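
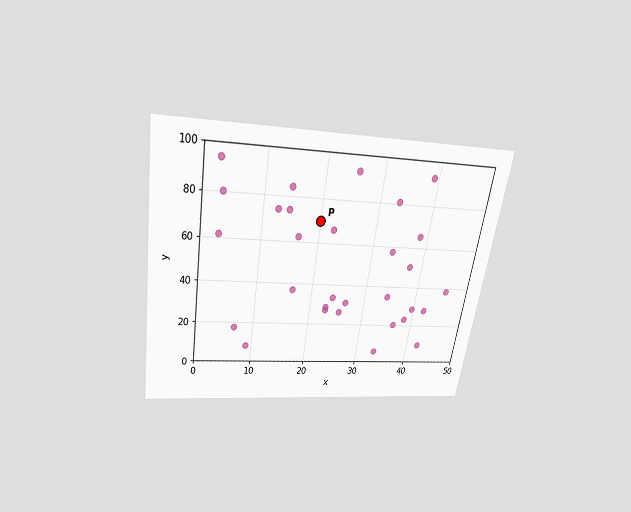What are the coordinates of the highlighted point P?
The chart is tilted about 9° clockwise and viewed slightly from above. Following the gridlines from P to each axis, P sits at (20, 70).

(20, 70)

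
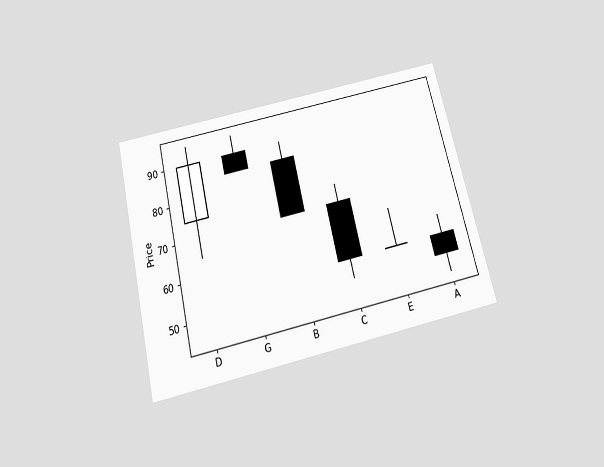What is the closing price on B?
The chart is tilted about 13° counter-clockwise and viewed slightly from below. The B candle closes at 70.

70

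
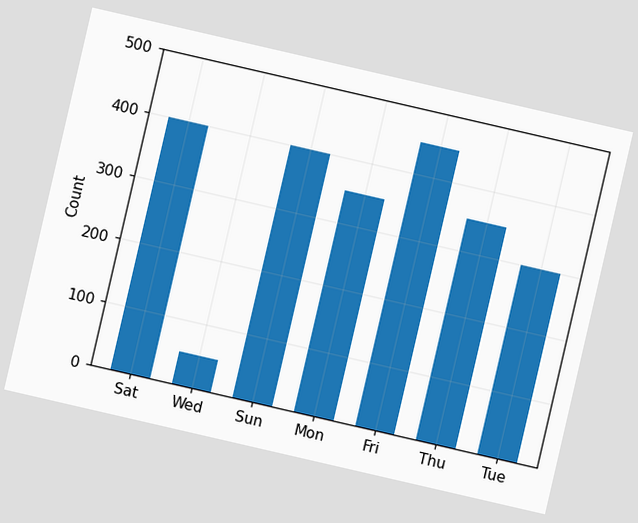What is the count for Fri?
450

The chart is tilted about 13° clockwise. Reading along the chart's y-axis, the Fri bar reaches 450.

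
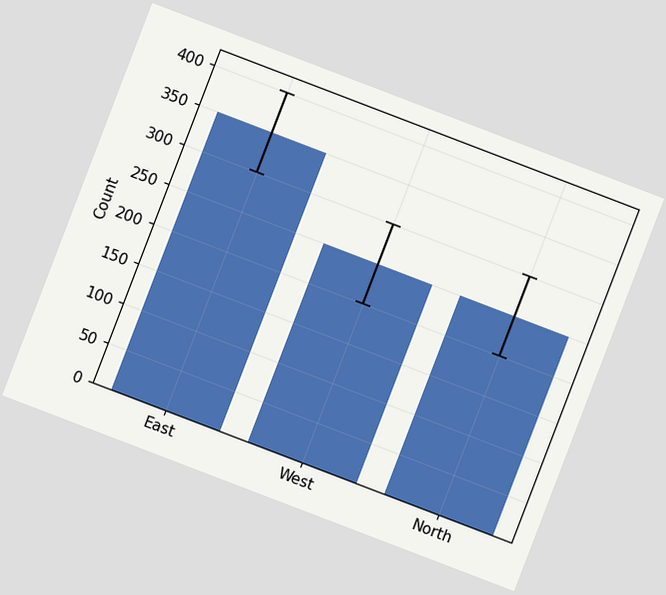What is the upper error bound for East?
400

The chart is tilted about 21° clockwise. The East bar's upper whisker reaches 400.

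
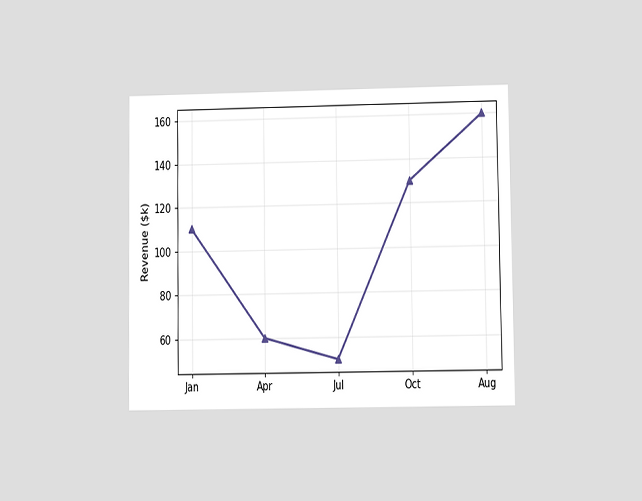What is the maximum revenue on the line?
The chart is viewed at a slight angle. The highest point is at Aug, and reading across to the y-axis gives $160k.

$160k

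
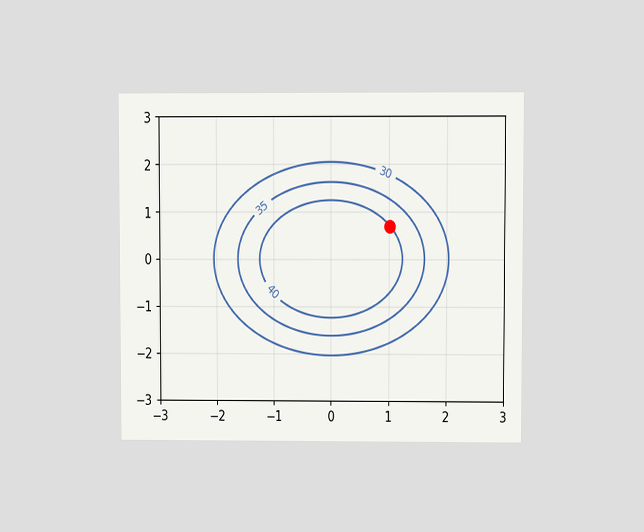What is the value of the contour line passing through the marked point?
40

The chart is viewed at a slight angle. The marked point sits on the contour labelled 40.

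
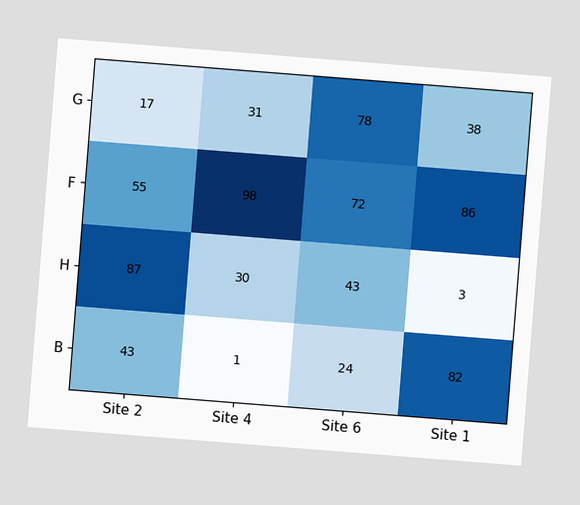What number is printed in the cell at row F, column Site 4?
The chart is tilted about 4° clockwise. The (F, Site 4) cell reads 98.

98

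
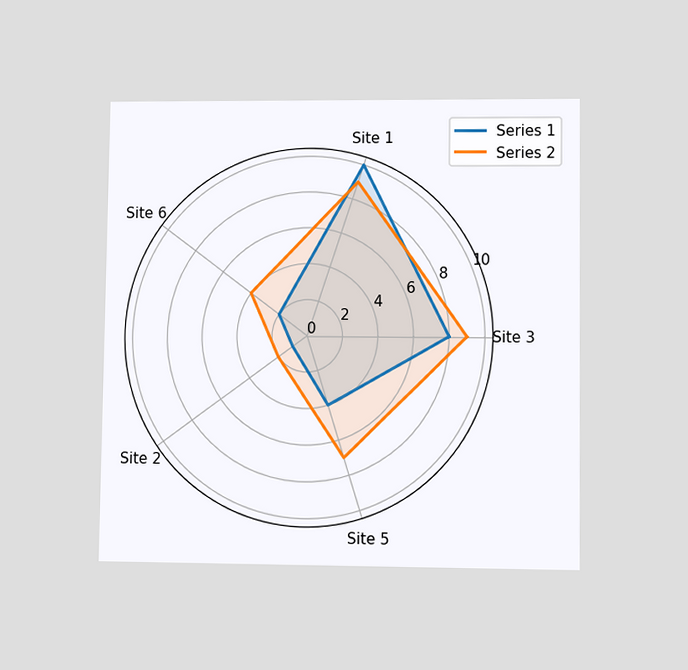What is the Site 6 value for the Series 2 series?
The chart is viewed at a slight angle. On the Site 6 axis, Series 2 reaches 4.

4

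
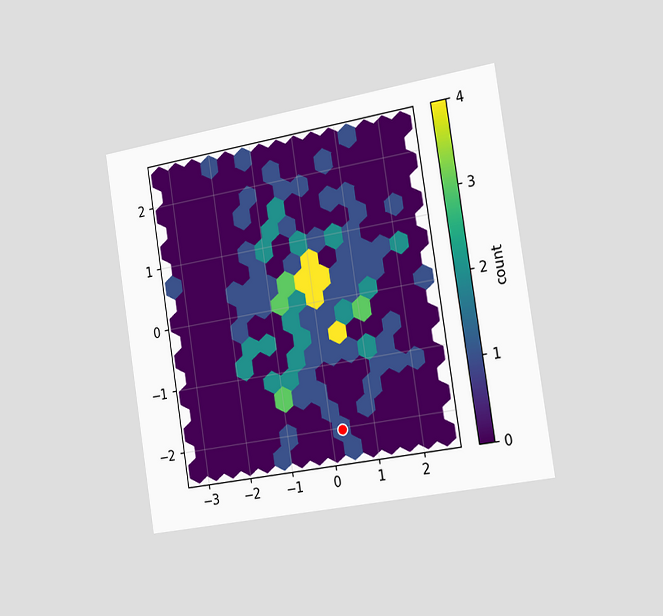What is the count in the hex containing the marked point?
The chart is tilted about 9° counter-clockwise and viewed slightly from the right. The marked hex reads 1 on the colorbar.

1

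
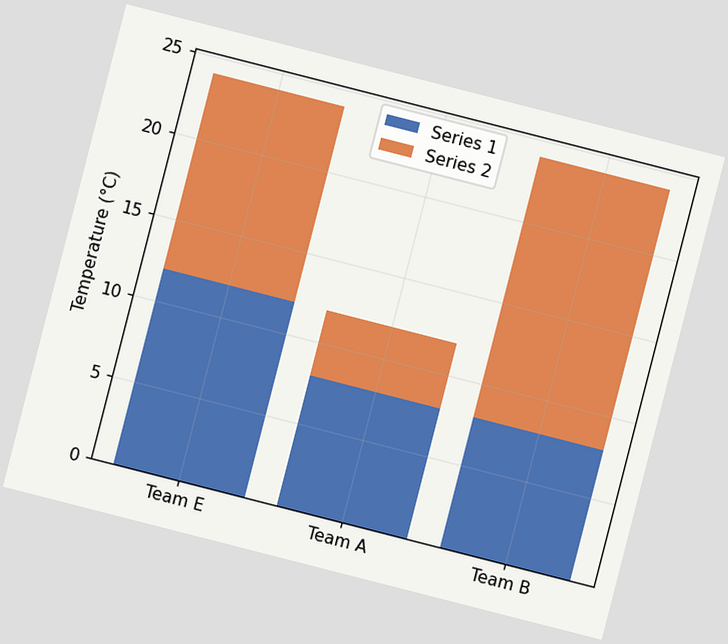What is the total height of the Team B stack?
The chart is tilted about 14° clockwise. The Team B stack's top reaches 24°C on the y-axis.

24°C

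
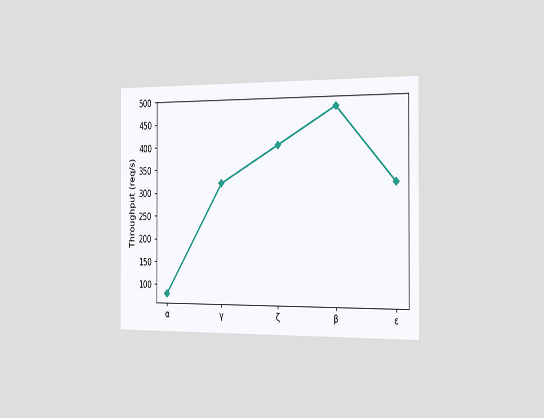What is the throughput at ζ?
The chart is viewed slightly from the right. At ζ, the line is at 400req/s.

400req/s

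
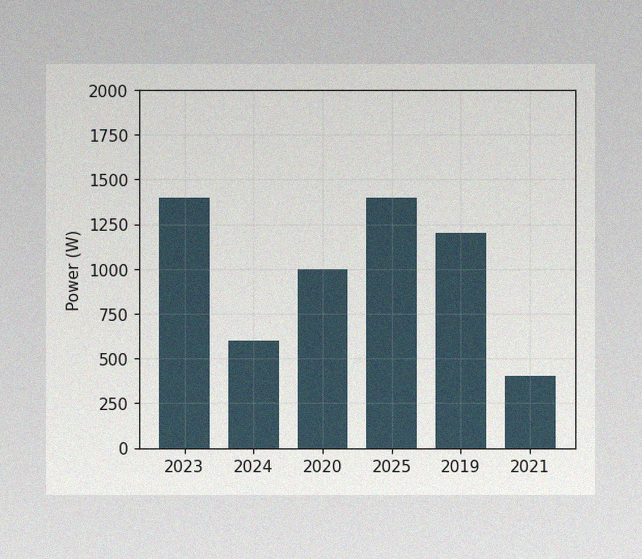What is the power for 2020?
The image has some photo noise and uneven lighting. Reading along the chart's y-axis, the 2020 bar reaches 1000W.

1000W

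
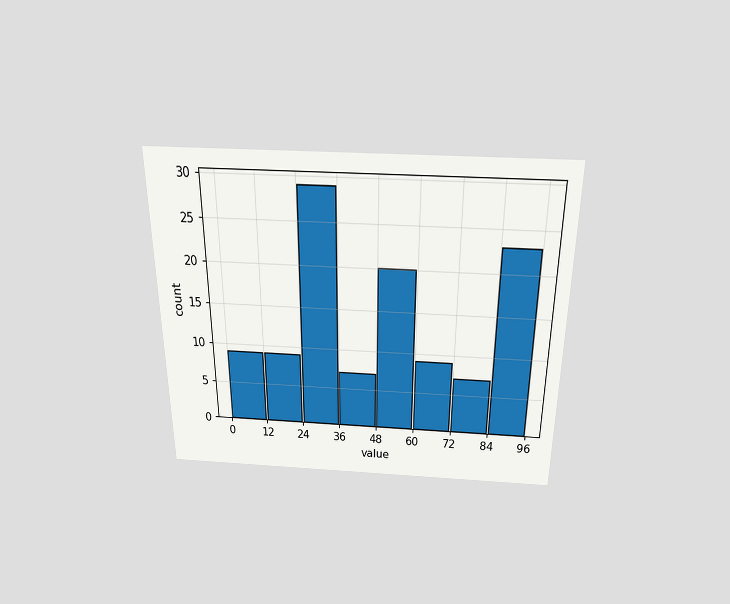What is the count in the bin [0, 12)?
The chart is viewed slightly from above. The [0, 12) bin has height 9.

9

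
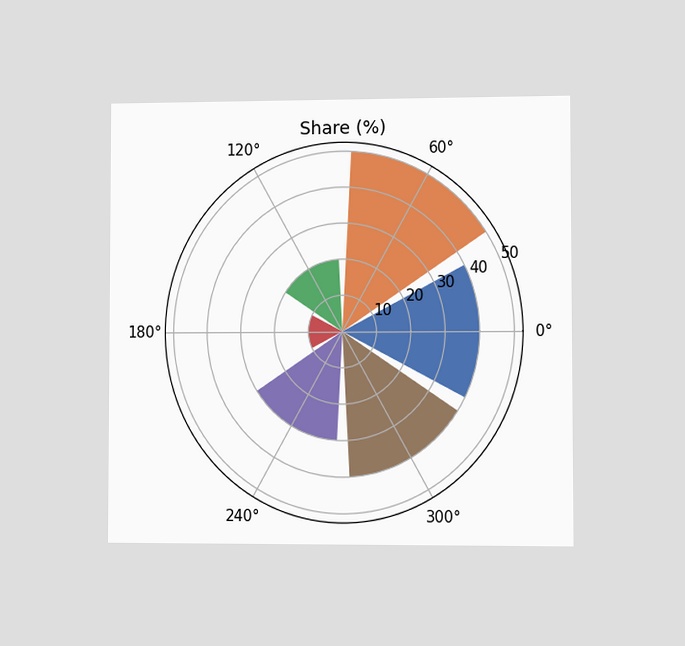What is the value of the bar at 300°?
The chart is viewed slightly from the right. The bar at 300° reaches 40% on the radial axis.

40%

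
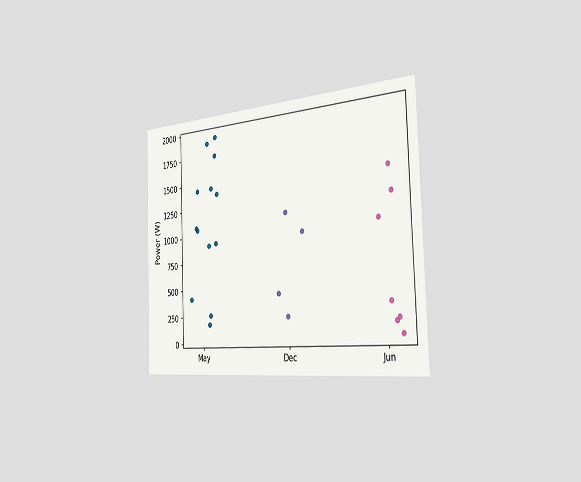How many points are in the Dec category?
The chart is tilted about 2° counter-clockwise and viewed slightly from the right. Counting the markers in the Dec column gives 4.

4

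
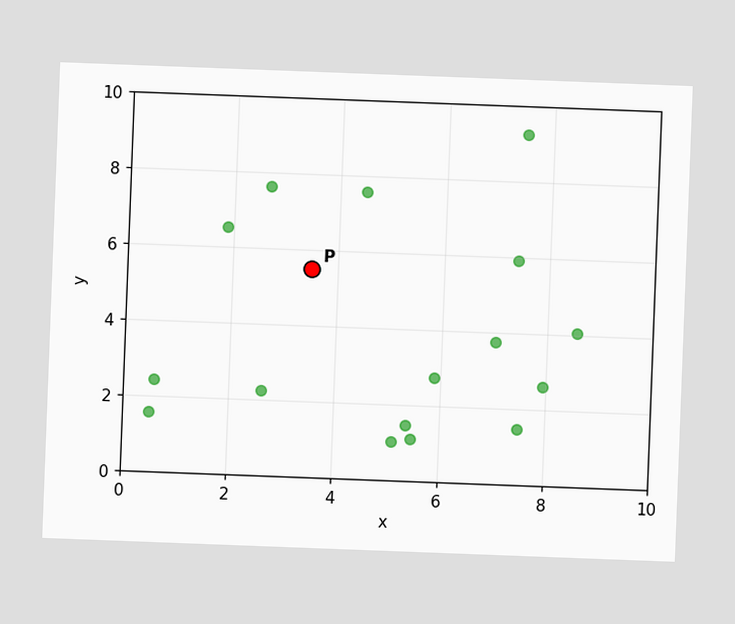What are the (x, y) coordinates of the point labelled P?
The chart is tilted about 2° clockwise. Following the gridlines from P to each axis, P sits at (3.5, 5.5).

(3.5, 5.5)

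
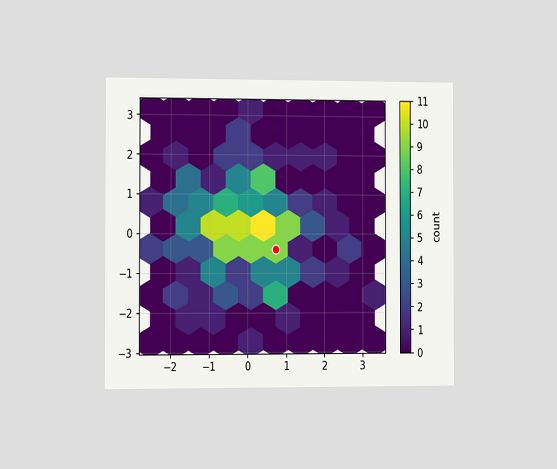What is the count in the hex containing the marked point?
9

The chart is viewed slightly from the left. The marked hex reads 9 on the colorbar.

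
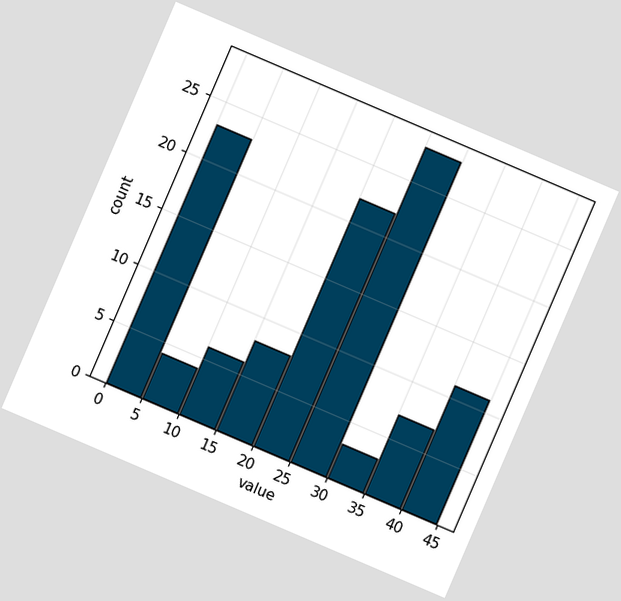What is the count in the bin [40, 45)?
11

The chart is tilted about 23° clockwise. The [40, 45) bin has height 11.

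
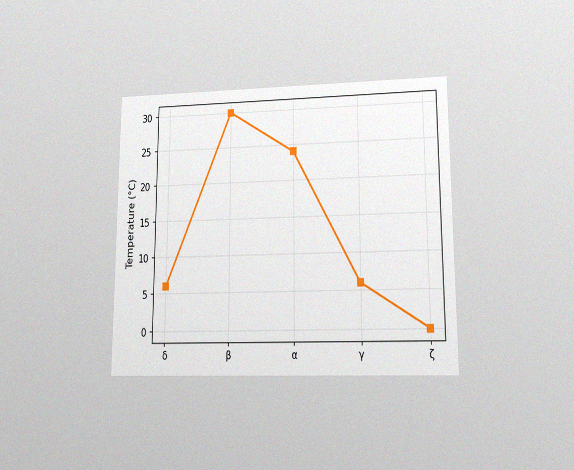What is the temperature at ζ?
0°C

The chart is viewed at a slight angle, with some photo noise. At ζ, the line is at 0°C.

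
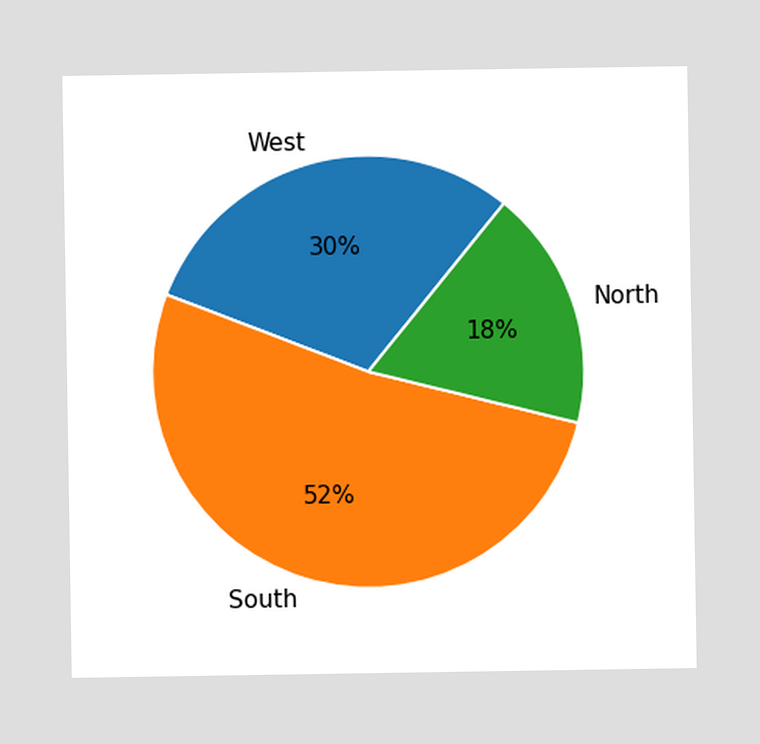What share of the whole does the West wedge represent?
30%

The West slice takes up 30% of the pie.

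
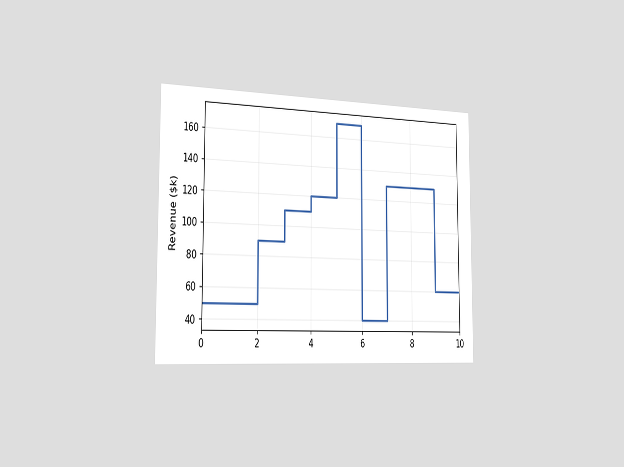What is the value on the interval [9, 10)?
$60k

The chart is viewed slightly from the left. On [9, 10) the step sits at $60k.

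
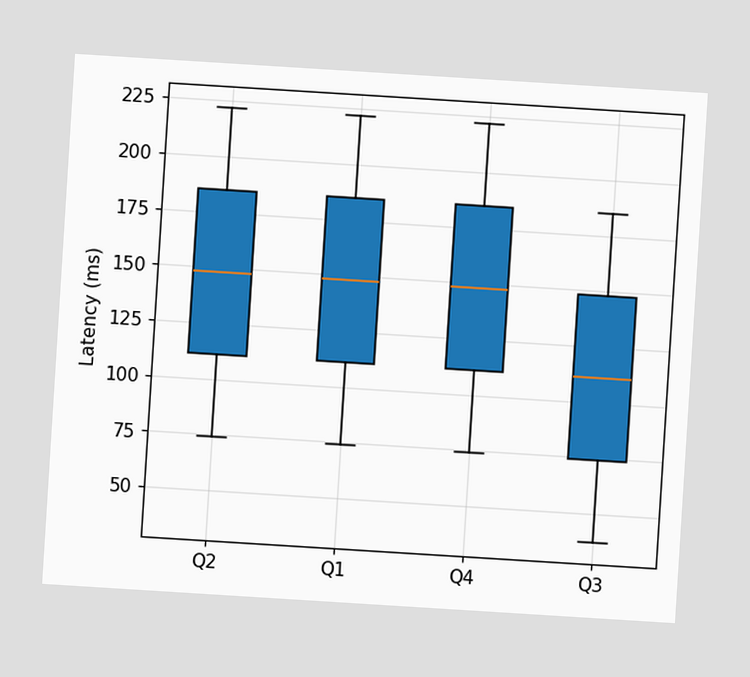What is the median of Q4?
The chart is tilted about 4° clockwise. The median line in the Q4 box sits at 148ms.

148ms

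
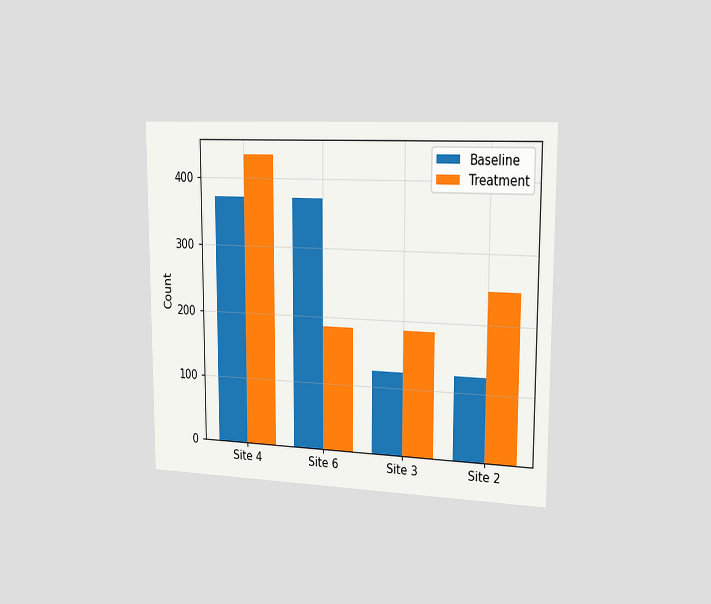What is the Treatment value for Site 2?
The chart is viewed slightly from the right. The Treatment bar at Site 2 reaches 248 on the y-axis.

248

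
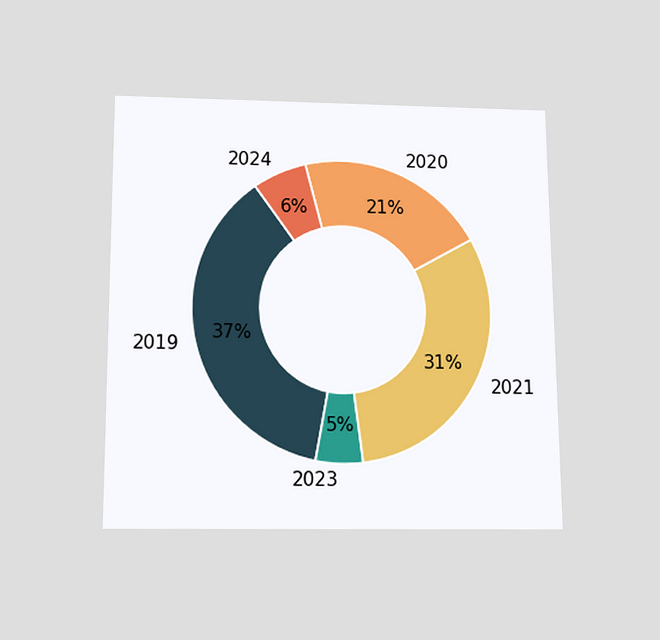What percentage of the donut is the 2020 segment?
The chart is viewed slightly from below. The 2020 segment takes up 21% of the ring.

21%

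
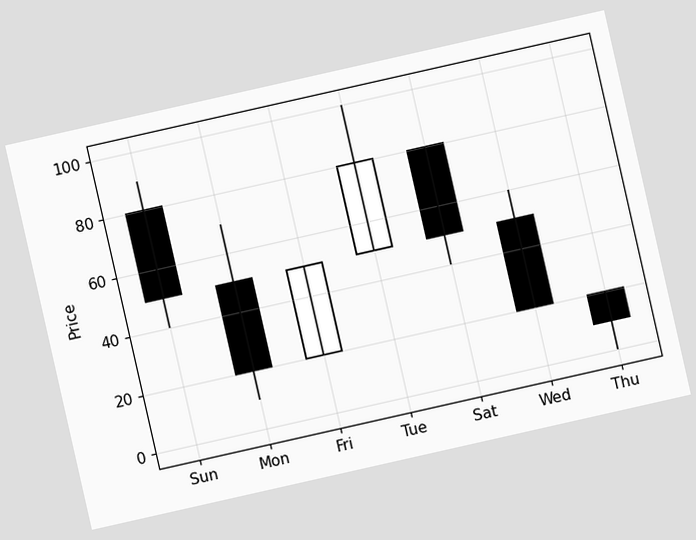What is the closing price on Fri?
The chart is tilted about 13° counter-clockwise. The Fri candle closes at 50.

50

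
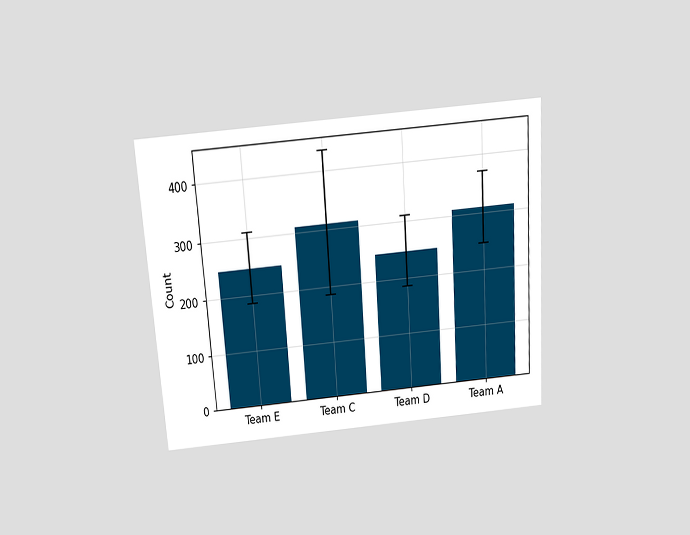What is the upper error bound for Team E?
310

The chart is tilted about 4° counter-clockwise and viewed slightly from above. The Team E bar's upper whisker reaches 310.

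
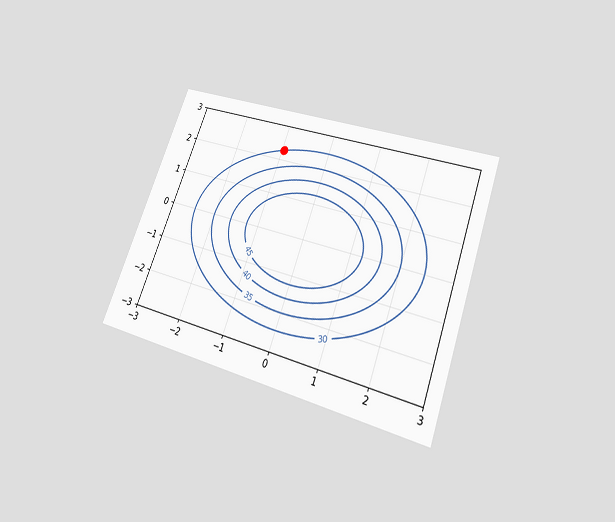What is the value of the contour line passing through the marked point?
30

The chart is tilted about 20° clockwise and viewed slightly from below. The marked point sits on the contour labelled 30.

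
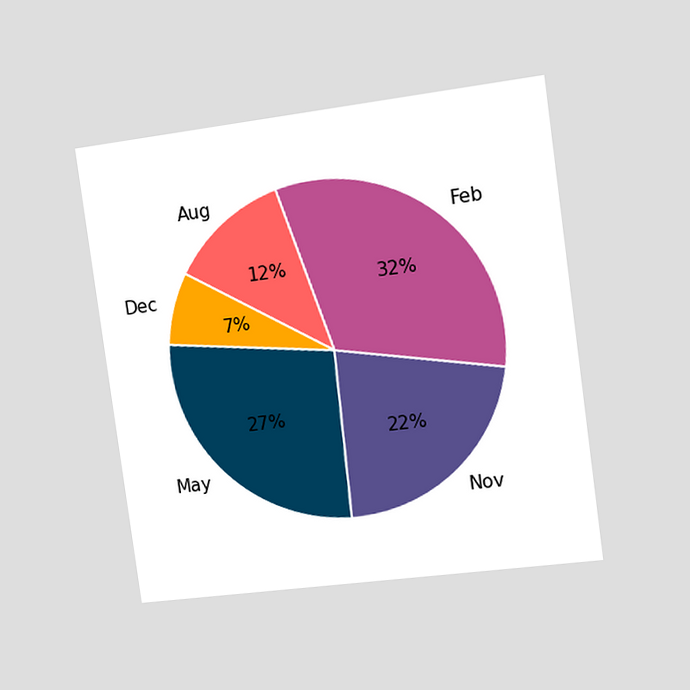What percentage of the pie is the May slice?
The chart is tilted about 8° counter-clockwise and viewed slightly from the right. The May slice takes up 27% of the pie.

27%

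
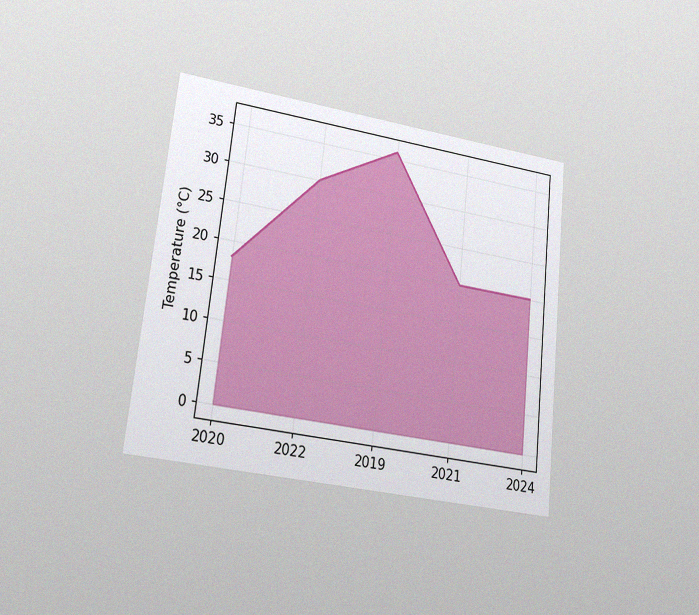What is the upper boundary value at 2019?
36°C

The chart is tilted about 6° clockwise and viewed at a slight angle, with some photo noise. At 2019 the upper boundary is at 36°C.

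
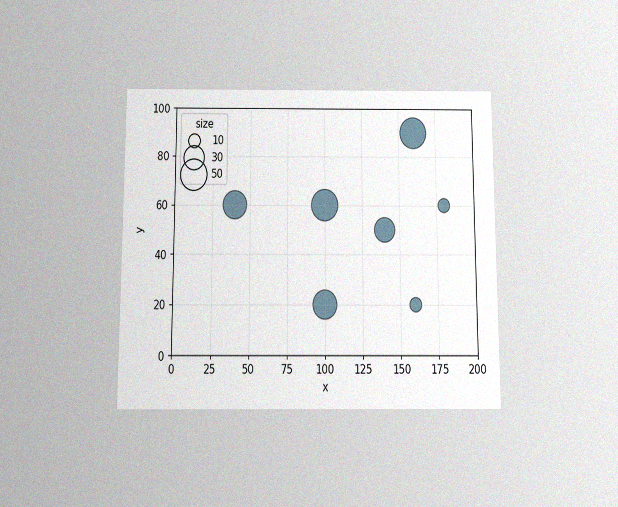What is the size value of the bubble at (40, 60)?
40

The chart is viewed slightly from below, with some photo noise. Matching the bubble at (40, 60) against the size legend gives 40.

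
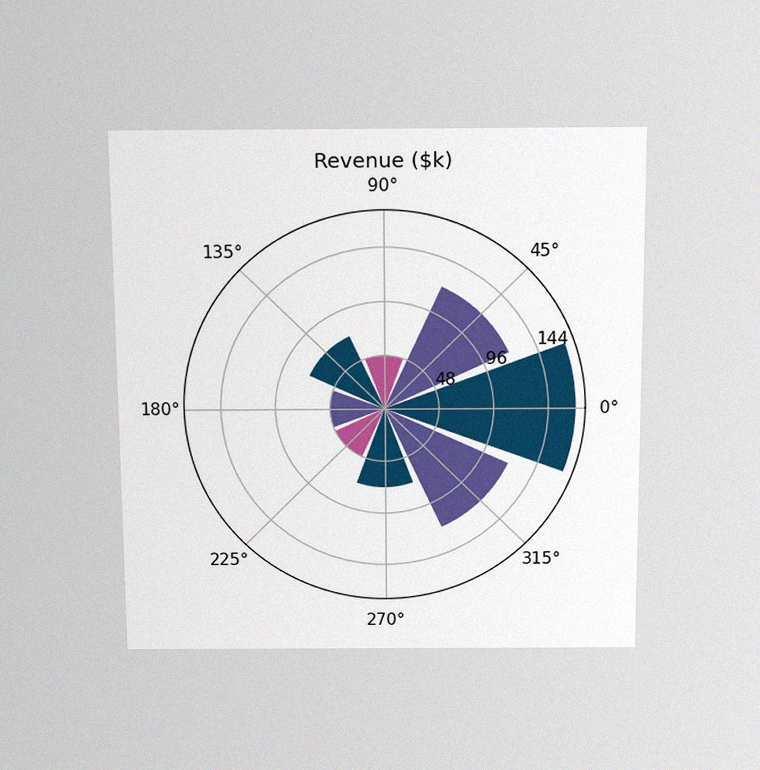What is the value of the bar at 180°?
The chart is viewed slightly from above, with some photo noise. The bar at 180° reaches $48k on the radial axis.

$48k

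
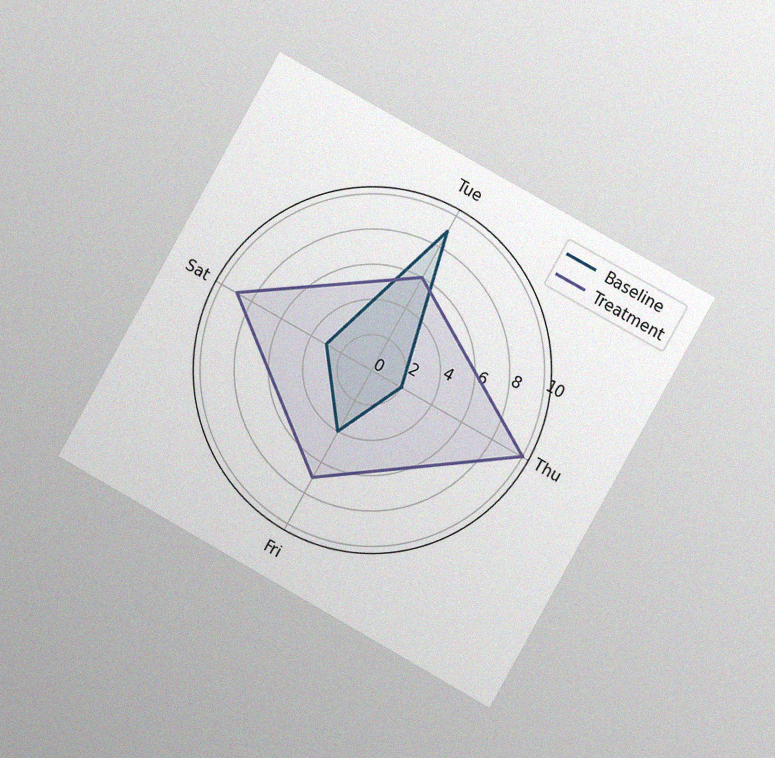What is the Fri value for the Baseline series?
4

The chart is tilted about 29° clockwise and viewed at a slight angle, with some photo noise. On the Fri axis, Baseline reaches 4.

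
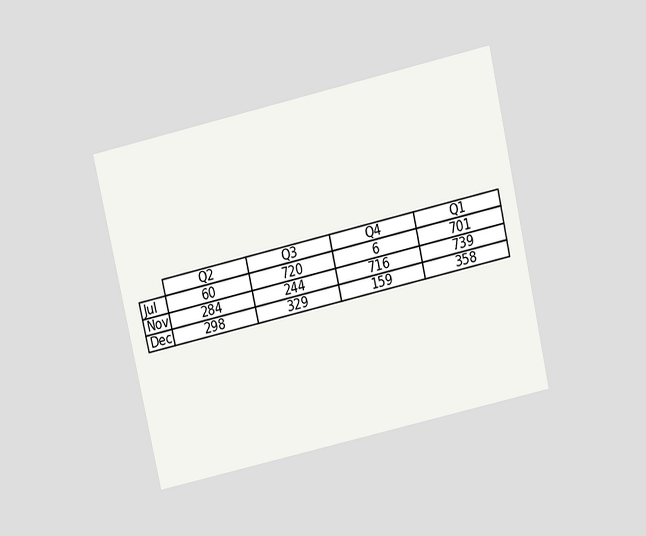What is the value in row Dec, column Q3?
The chart is tilted about 13° counter-clockwise and viewed slightly from above. The (Dec, Q3) cell reads 329.

329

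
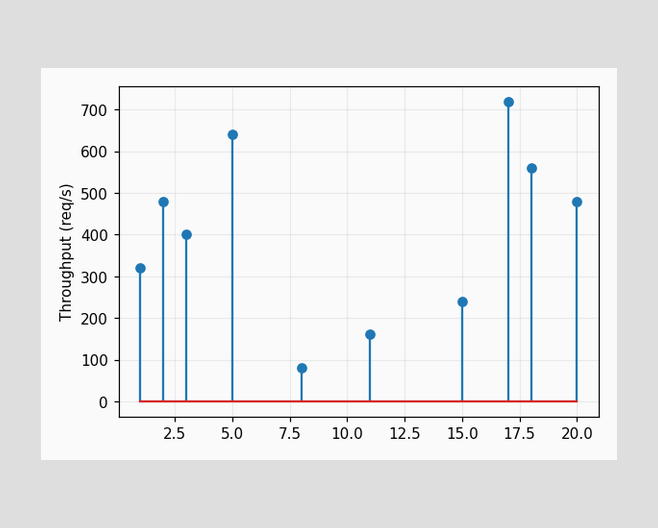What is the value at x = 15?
The stem at x=15 reaches 240req/s.

240req/s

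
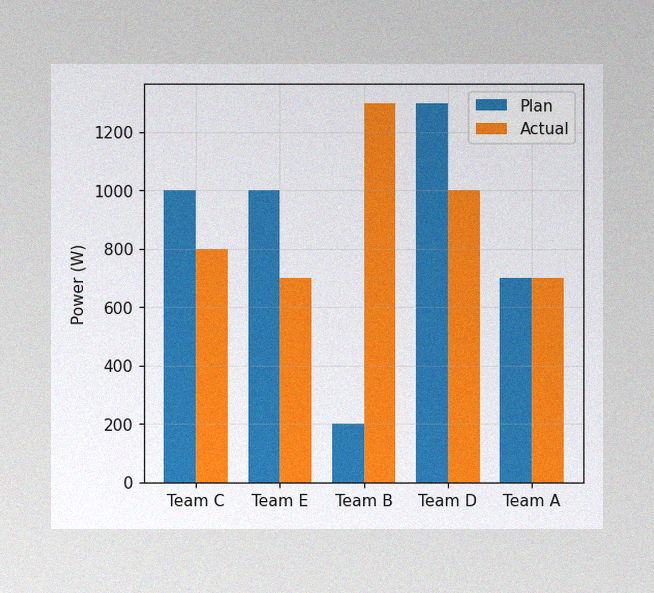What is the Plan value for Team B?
The image has some photo noise and uneven lighting. The Plan bar at Team B reaches 200W on the y-axis.

200W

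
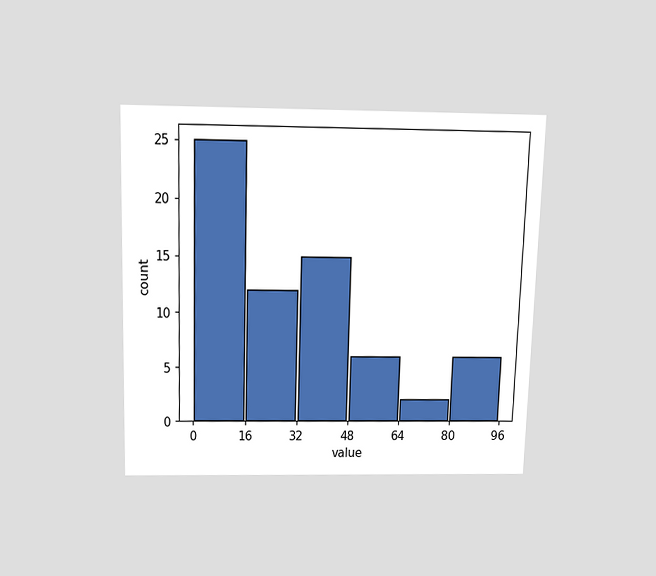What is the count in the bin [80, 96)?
The chart is viewed slightly from above. The [80, 96) bin has height 6.

6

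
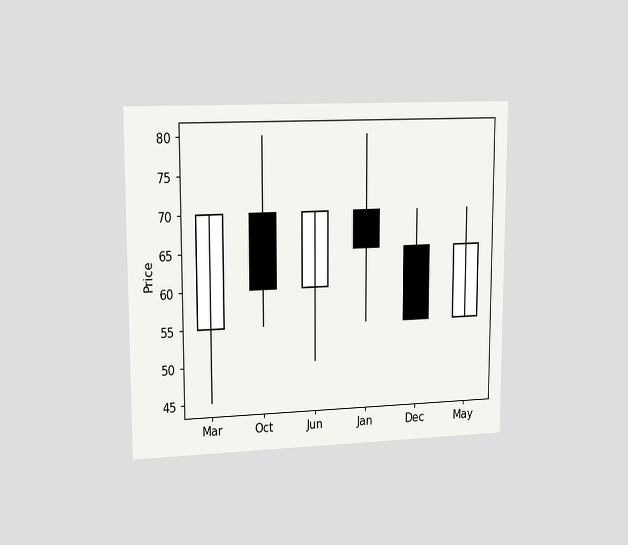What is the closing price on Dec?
The chart is viewed slightly from the left. The Dec candle closes at 55.

55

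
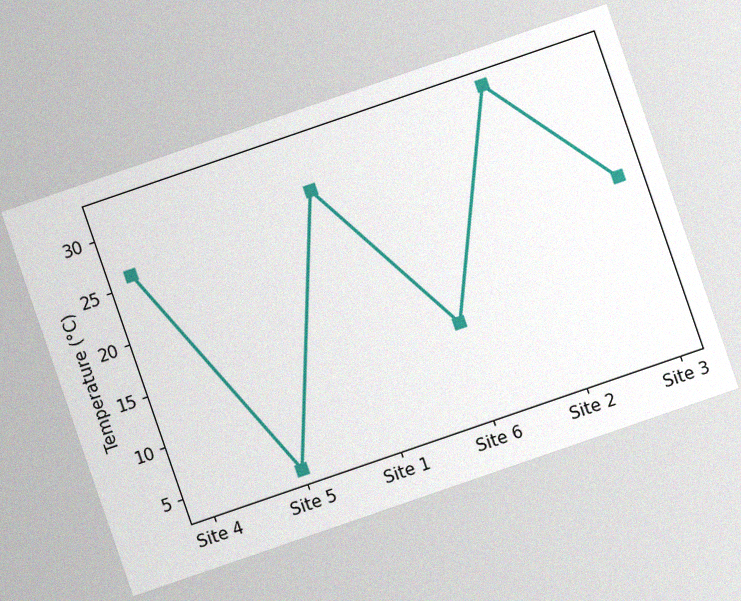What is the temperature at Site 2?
32°C

The chart is tilted about 19° counter-clockwise, with some photo noise. At Site 2, the line is at 32°C.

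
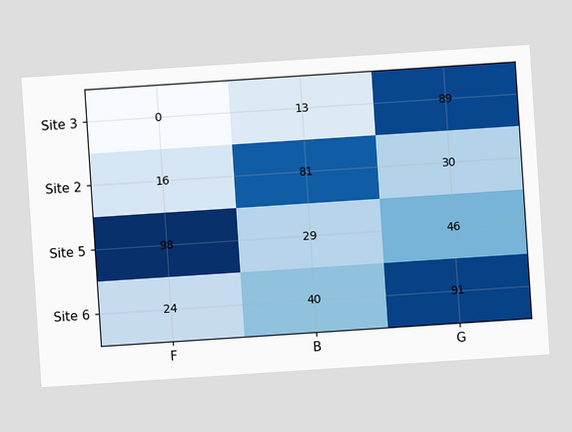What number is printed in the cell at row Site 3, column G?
89

The chart is tilted about 4° counter-clockwise. The (Site 3, G) cell reads 89.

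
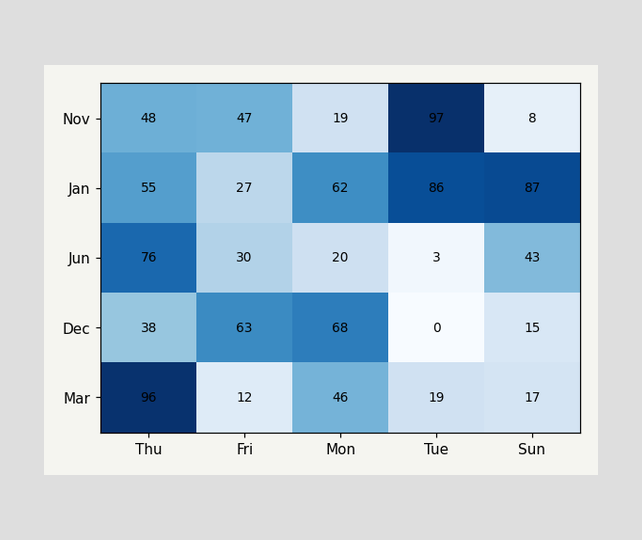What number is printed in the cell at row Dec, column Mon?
68

The (Dec, Mon) cell reads 68.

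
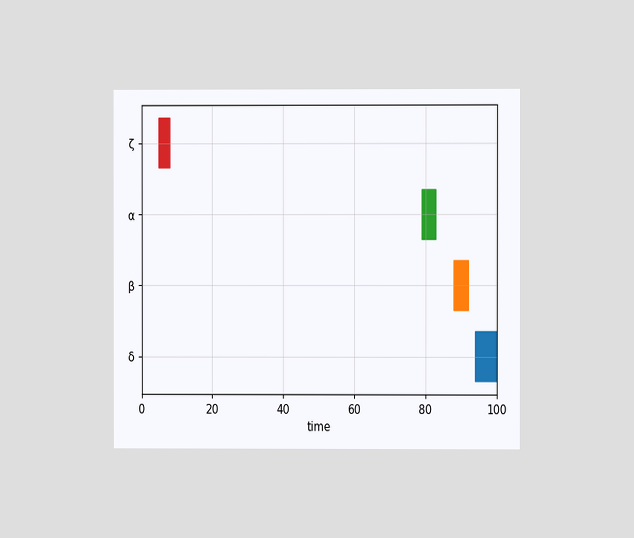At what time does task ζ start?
The chart is viewed at a slight angle. The ζ bar begins at t=5.

5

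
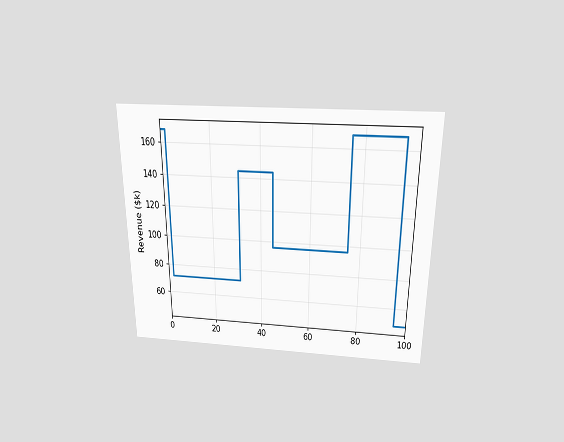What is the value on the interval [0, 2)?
$168k

The chart is viewed slightly from above. On [0, 2) the step sits at $168k.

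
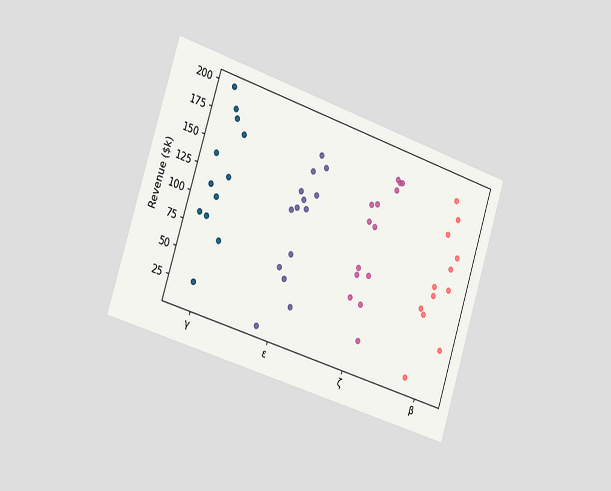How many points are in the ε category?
The chart is tilted about 18° clockwise and viewed slightly from the left. Counting the markers in the ε column gives 14.

14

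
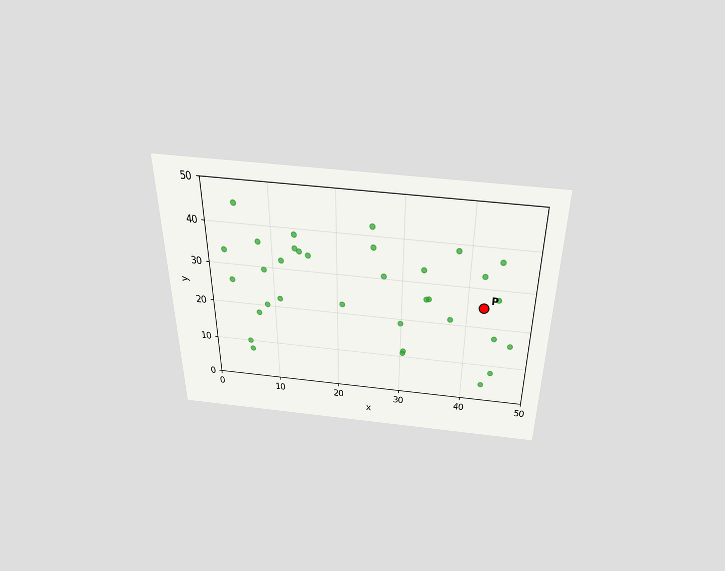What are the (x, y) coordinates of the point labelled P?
The chart is viewed slightly from above. Following the gridlines from P to each axis, P sits at (42.5, 25).

(42.5, 25)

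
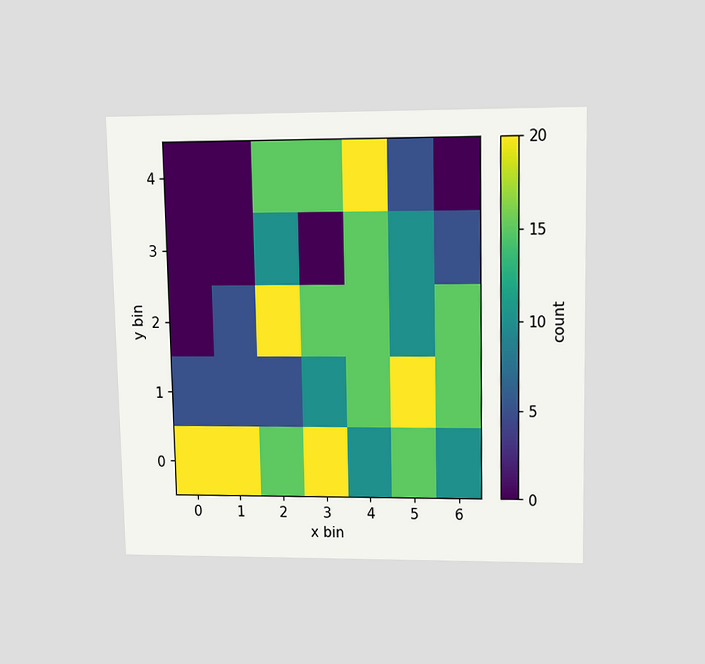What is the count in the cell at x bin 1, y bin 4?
The chart is viewed slightly from above. Matching the cell (1, 4) against the colorbar gives 0.

0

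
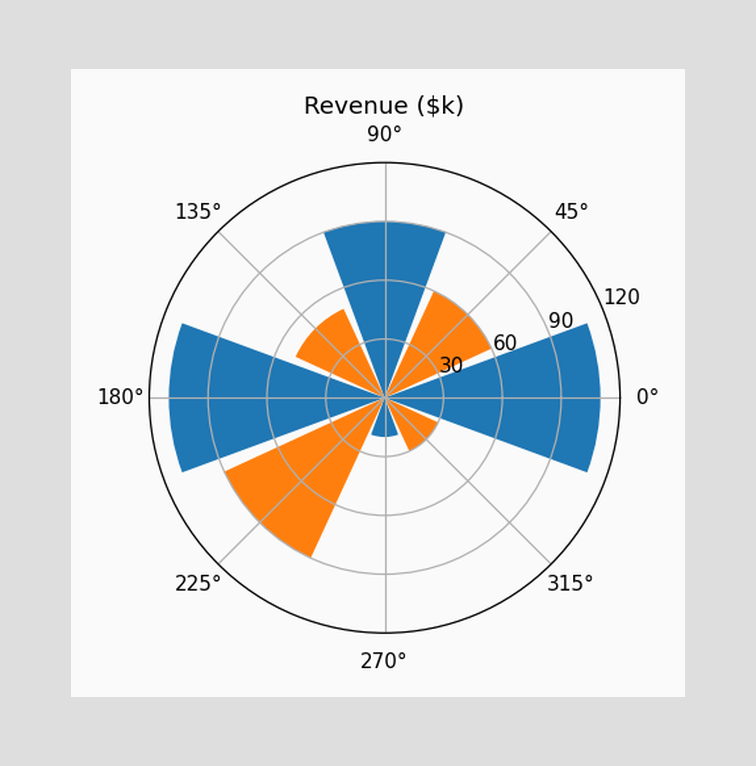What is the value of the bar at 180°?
$110k

The bar at 180° reaches $110k on the radial axis.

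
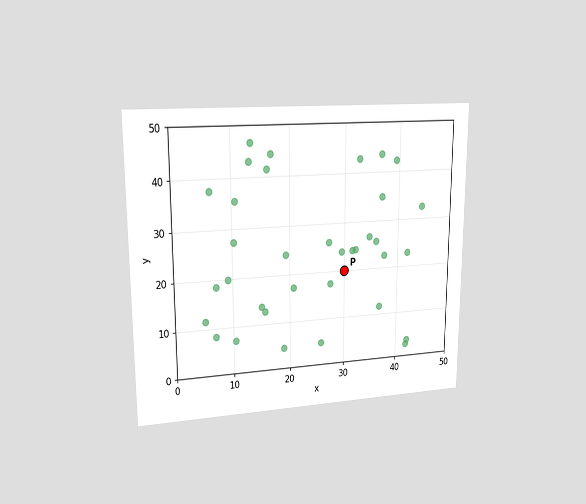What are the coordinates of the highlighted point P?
The chart is viewed at a slight angle. Following the gridlines from P to each axis, P sits at (30, 20).

(30, 20)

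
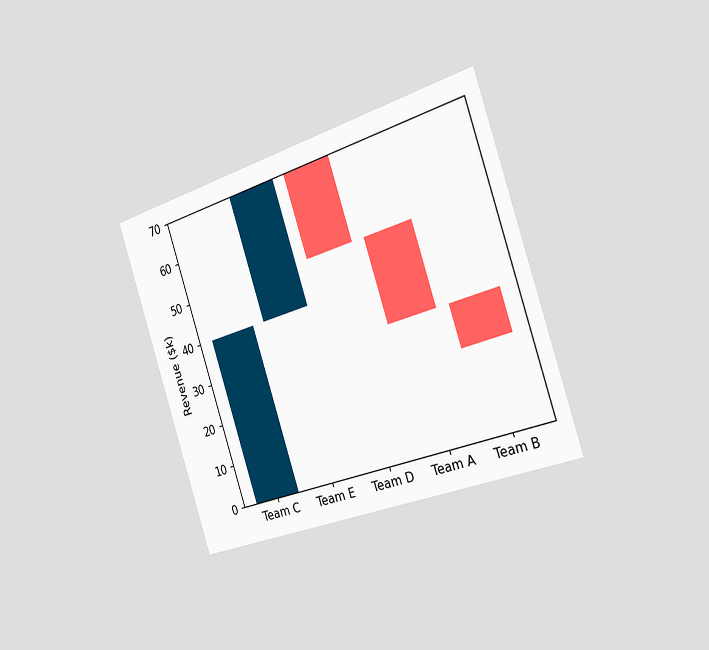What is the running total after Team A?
$30k

The chart is tilted about 18° counter-clockwise and viewed slightly from the right. After Team A the running total reaches $30k.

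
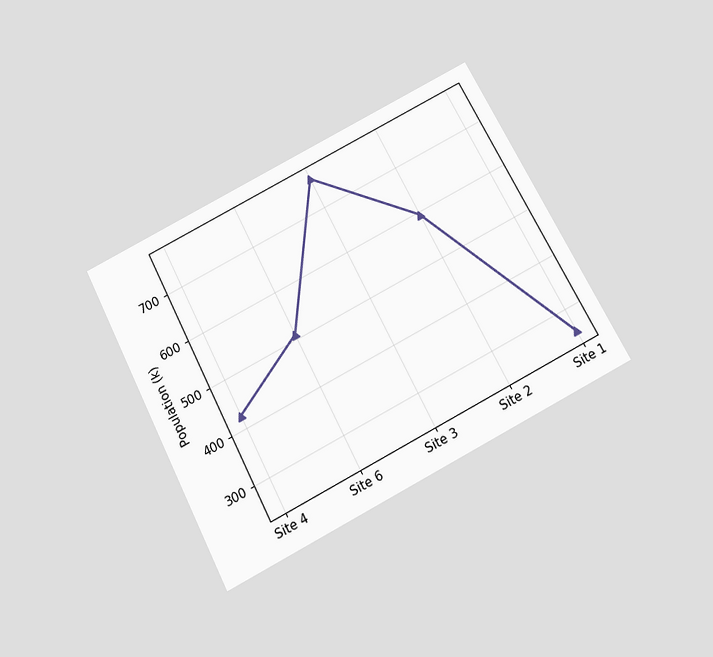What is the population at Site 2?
The chart is tilted about 27° counter-clockwise and viewed slightly from below. At Site 2, the line is at 595k.

595k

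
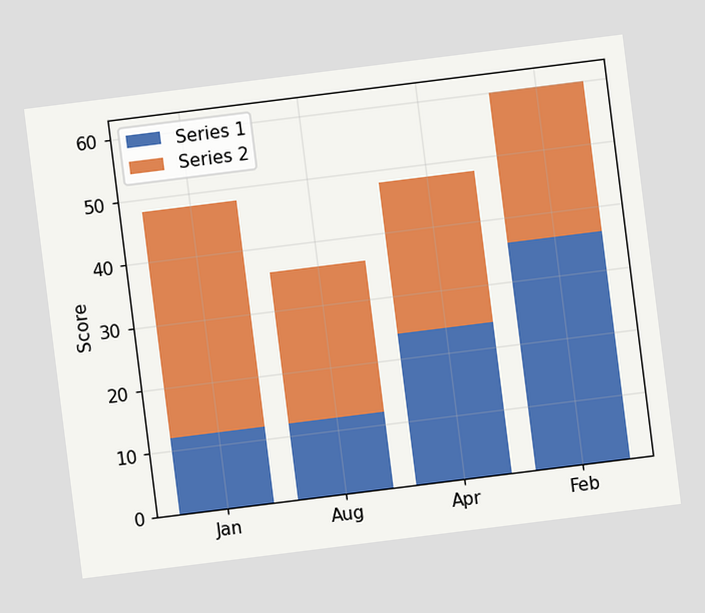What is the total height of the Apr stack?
48

The chart is tilted about 7° counter-clockwise. The Apr stack's top reaches 48 on the y-axis.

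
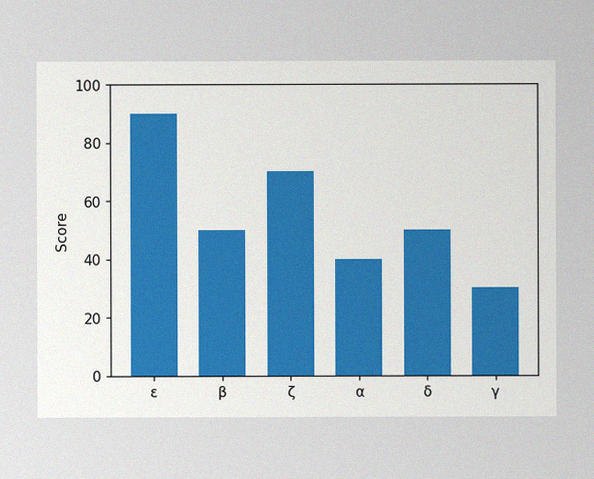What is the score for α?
40

The image has some photo noise and uneven lighting. Reading along the chart's y-axis, the α bar reaches 40.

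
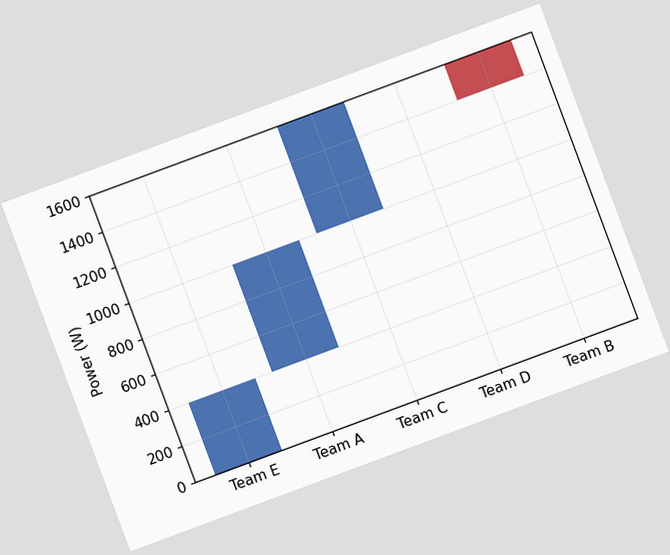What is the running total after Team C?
1600W

The chart is tilted about 20° counter-clockwise. After Team C the running total reaches 1600W.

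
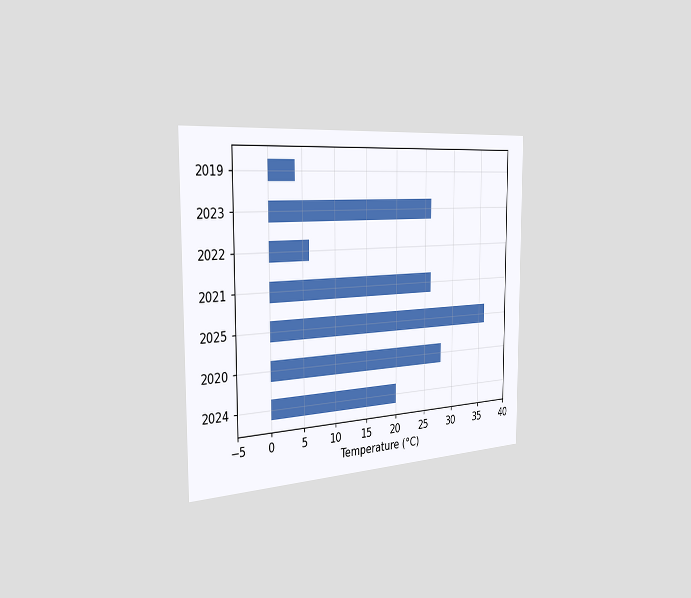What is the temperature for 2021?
The chart is viewed slightly from the left. Reading along the chart's x-axis, the 2021 bar reaches 26°C.

26°C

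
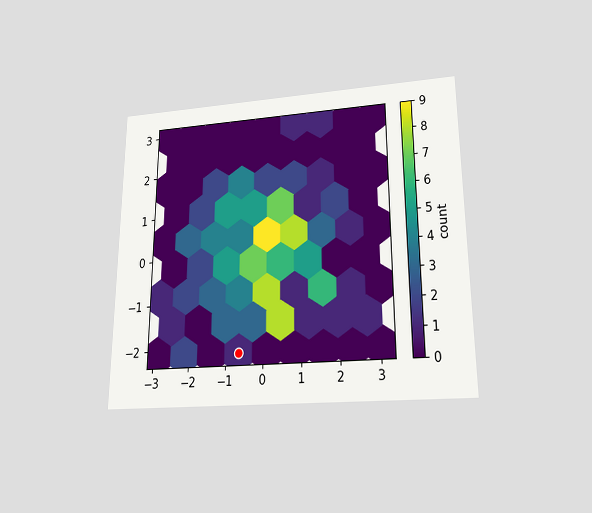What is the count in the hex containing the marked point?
The chart is viewed slightly from below. The marked hex reads 1 on the colorbar.

1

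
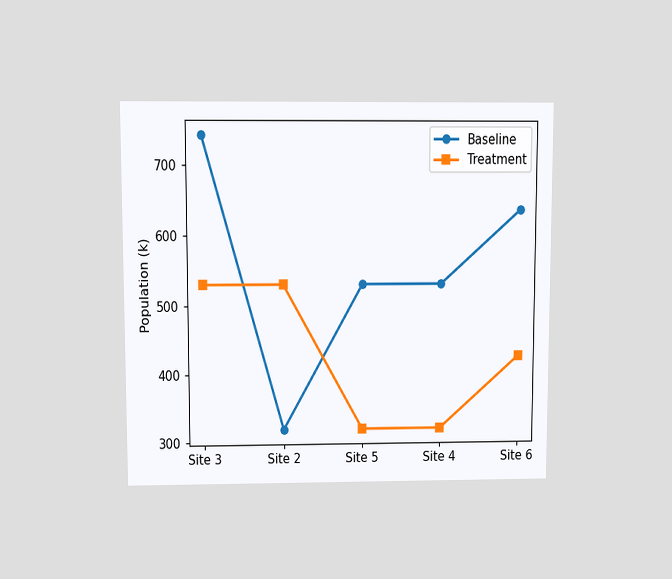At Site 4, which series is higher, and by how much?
Baseline, by 212k

The chart is viewed slightly from above. At Site 4, Baseline sits above the other line by 212k.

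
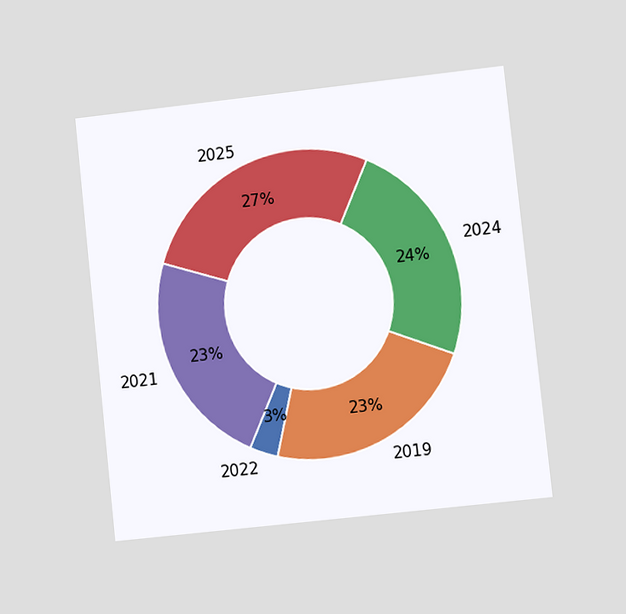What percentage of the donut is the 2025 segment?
The chart is tilted about 6° counter-clockwise and viewed at a slight angle. The 2025 segment takes up 27% of the ring.

27%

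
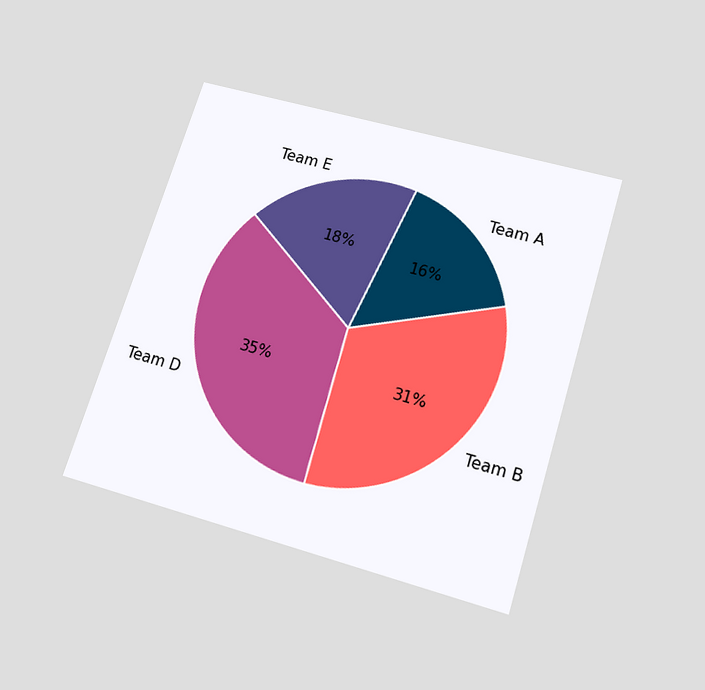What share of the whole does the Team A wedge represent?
16%

The chart is tilted about 17° clockwise and viewed slightly from below. The Team A slice takes up 16% of the pie.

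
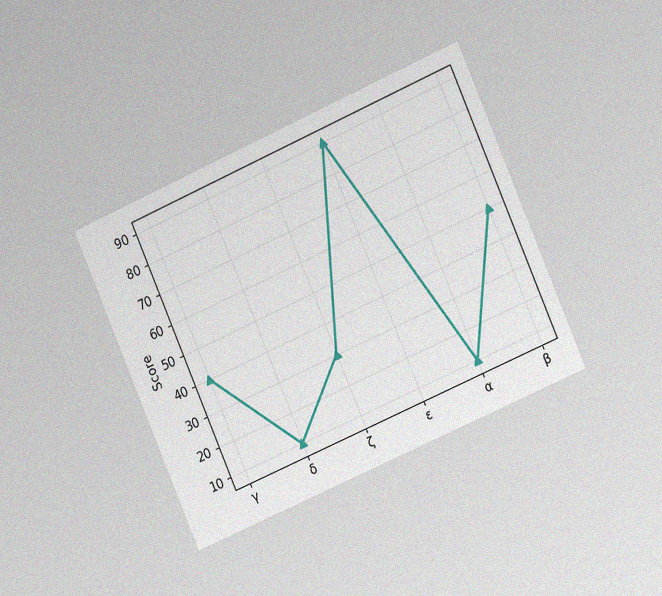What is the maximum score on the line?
90

The chart is tilted about 24° counter-clockwise and viewed slightly from the right, with some photo noise. The highest point is at ε, and reading across to the y-axis gives 90.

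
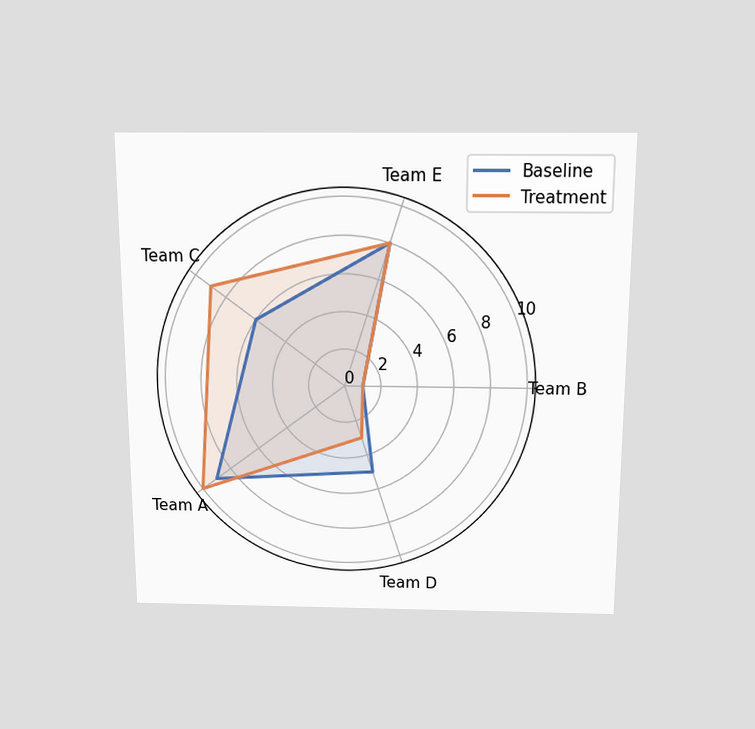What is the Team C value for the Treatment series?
The chart is viewed slightly from above. On the Team C axis, Treatment reaches 9.

9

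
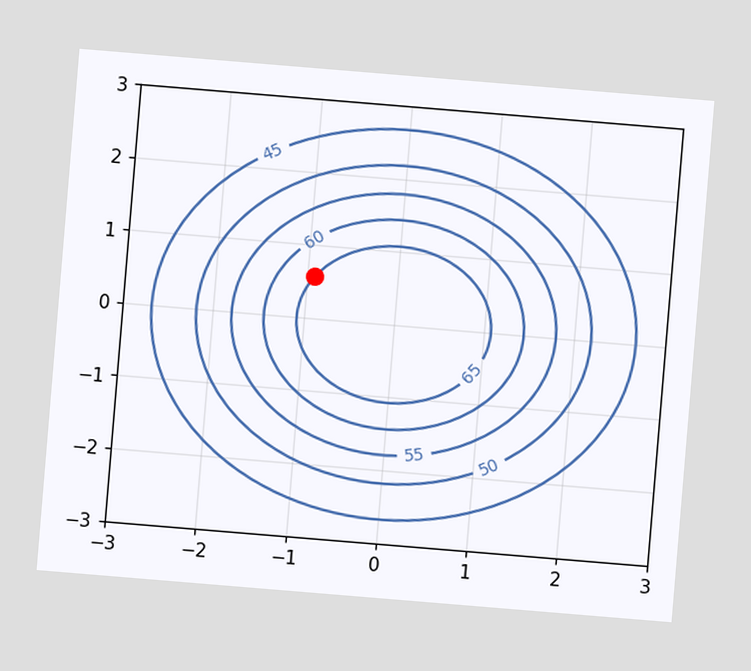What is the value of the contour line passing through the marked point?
The chart is tilted about 5° clockwise. The marked point sits on the contour labelled 65.

65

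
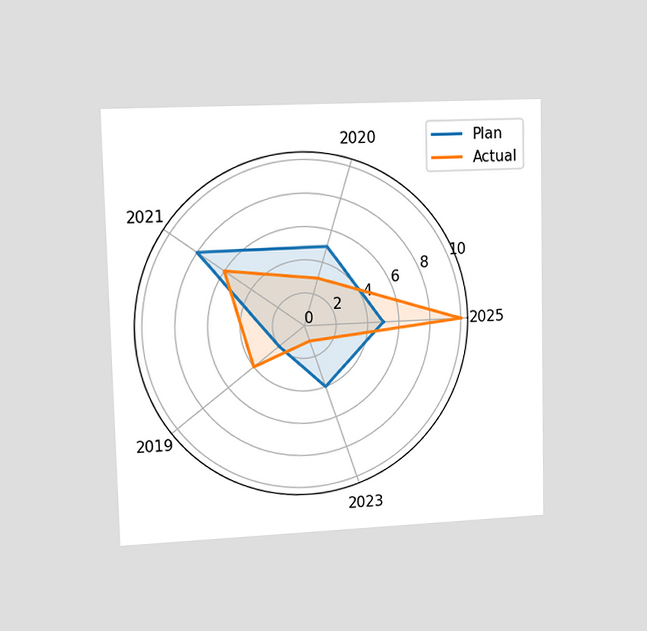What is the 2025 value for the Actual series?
The chart is viewed slightly from the left. On the 2025 axis, Actual reaches 10.

10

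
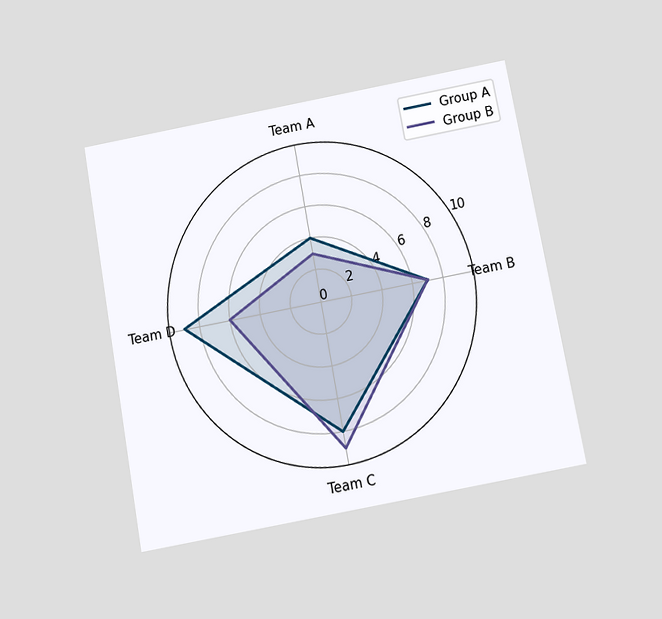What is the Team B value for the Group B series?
7

The chart is tilted about 10° counter-clockwise and viewed slightly from below. On the Team B axis, Group B reaches 7.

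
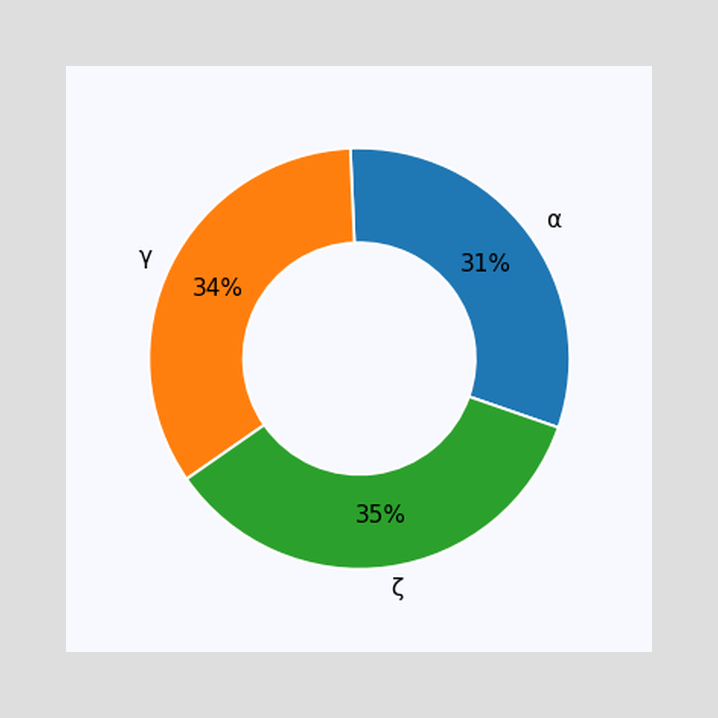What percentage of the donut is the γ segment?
The γ segment takes up 34% of the ring.

34%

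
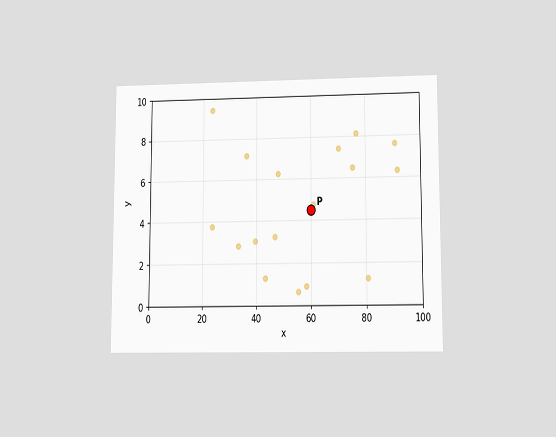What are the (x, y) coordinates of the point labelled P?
The chart is viewed at a slight angle. Following the gridlines from P to each axis, P sits at (60, 4.5).

(60, 4.5)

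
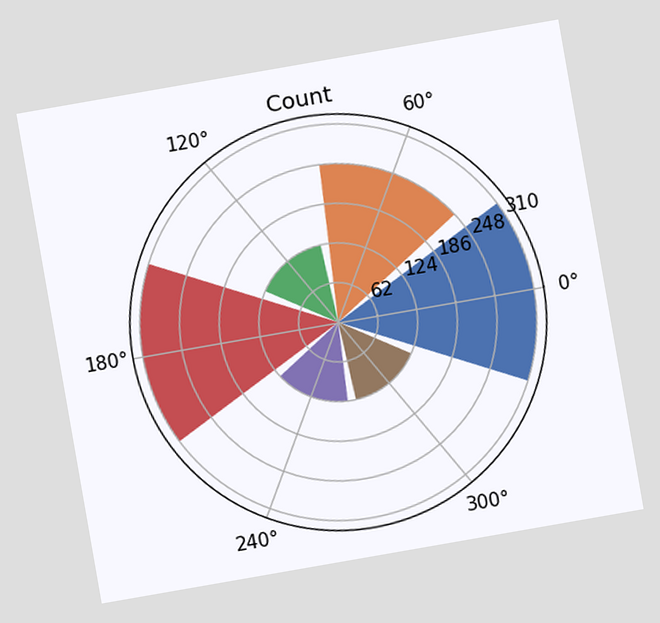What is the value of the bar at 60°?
The chart is tilted about 10° counter-clockwise. The bar at 60° reaches 248 on the radial axis.

248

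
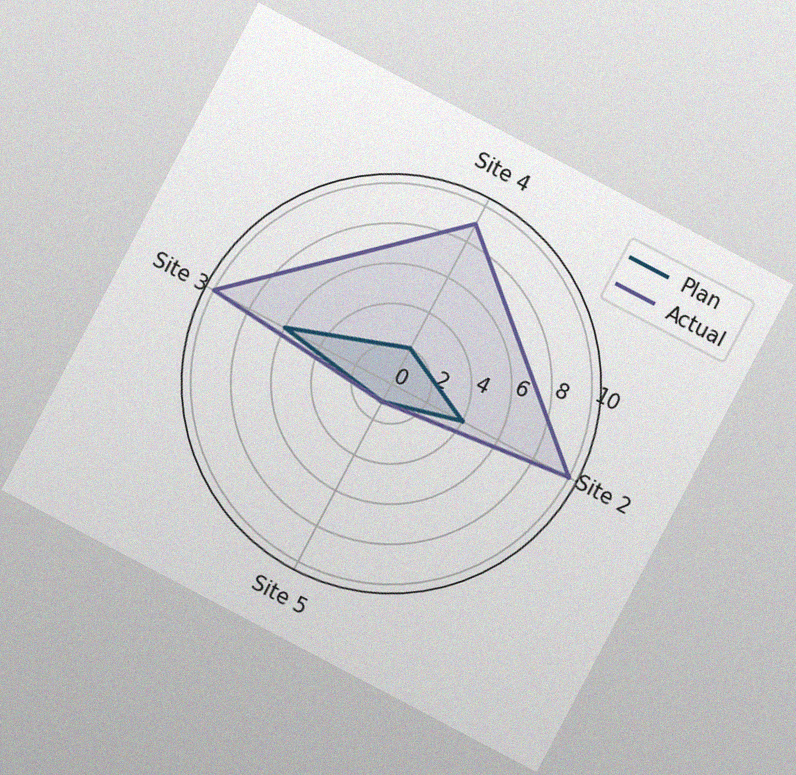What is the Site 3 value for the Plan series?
6

The chart is tilted about 28° clockwise, with some photo noise. On the Site 3 axis, Plan reaches 6.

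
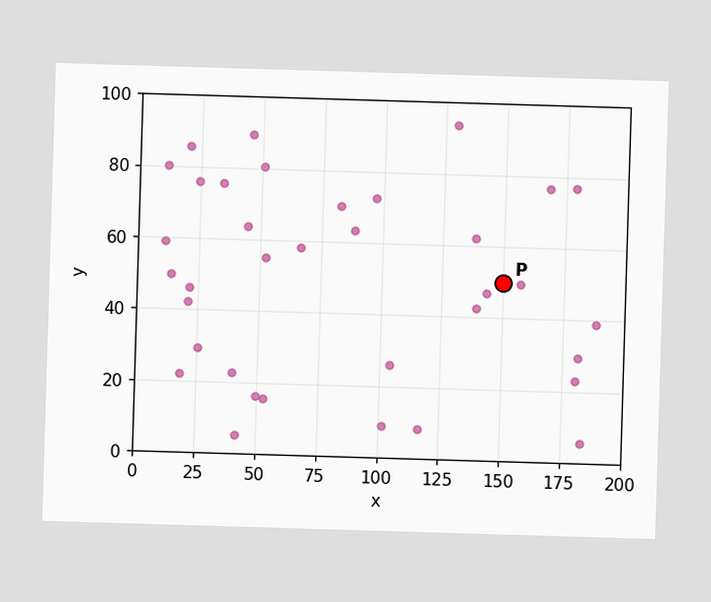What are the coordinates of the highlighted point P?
(150, 50)

Following the gridlines from P to each axis, P sits at (150, 50).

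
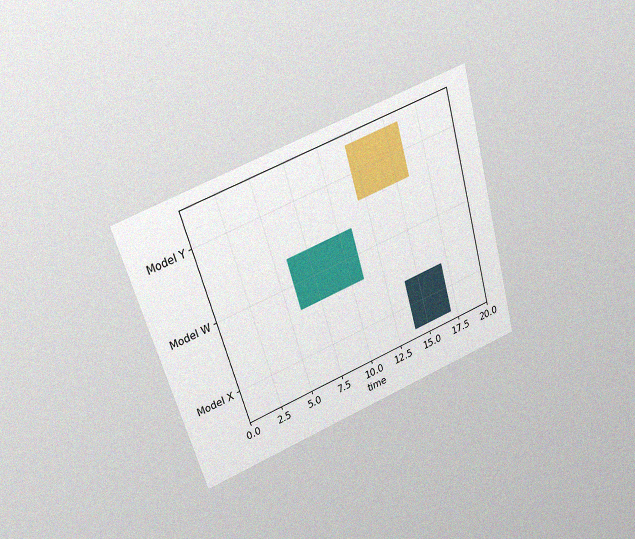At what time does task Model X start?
The chart is tilted about 17° counter-clockwise and viewed slightly from above, with some photo noise. The Model X bar begins at t=14.

14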